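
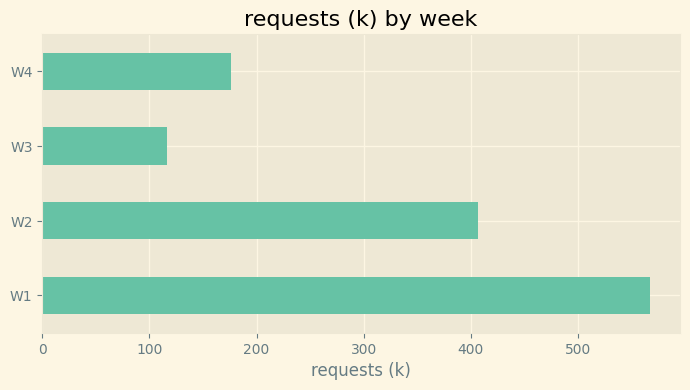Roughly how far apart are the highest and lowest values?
Max W1 ≈ 550, min W3 ≈ 100; range ≈ 450.

≈ 450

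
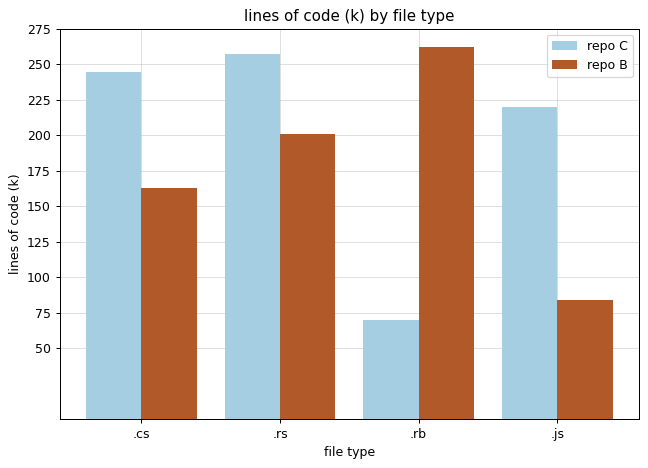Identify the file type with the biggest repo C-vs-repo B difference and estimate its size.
.rb, ≈ 175 k

.rb: repo C ≈ 75, repo B ≈ 250 → gap ≈ 175. Next-largest (.js) is only ≈ 150.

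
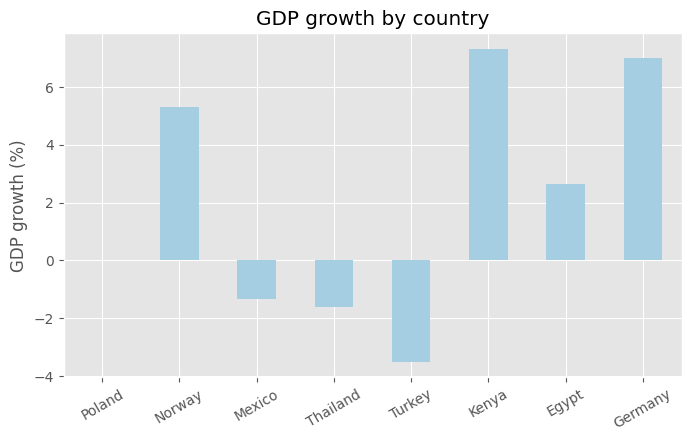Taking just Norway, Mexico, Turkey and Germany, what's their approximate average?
≈ 2

(5 + -1 + -3 + 7) / 4 ≈ 2.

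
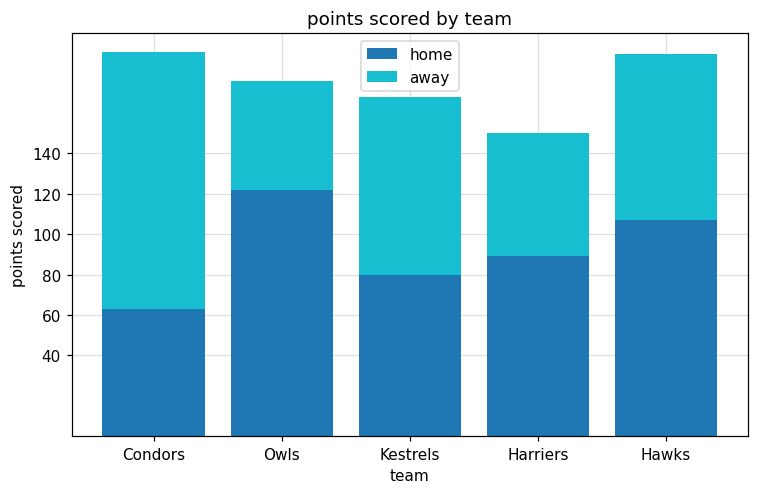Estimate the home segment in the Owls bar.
home top ≈ 120, bottom ≈ 0; segment ≈ 120.

≈ 120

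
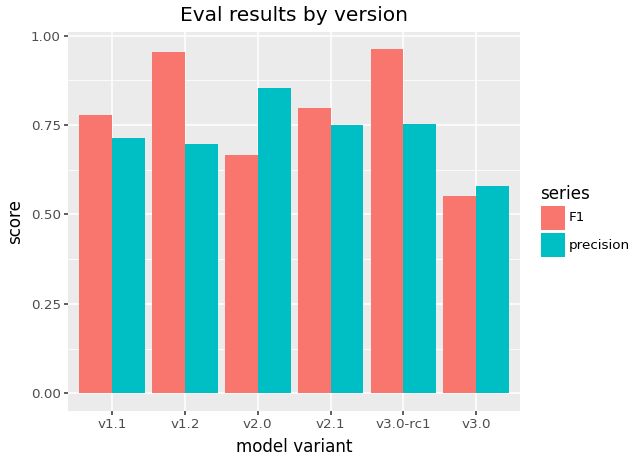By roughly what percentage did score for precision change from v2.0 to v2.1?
v2.0 ≈ 0.9, v2.1 ≈ 0.8; (0.8 − 0.9) / 0.9 ≈ -11.1%.

≈ -11.1%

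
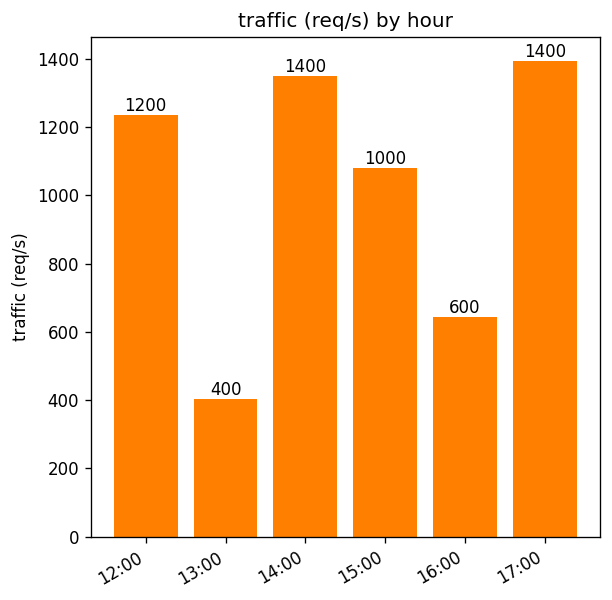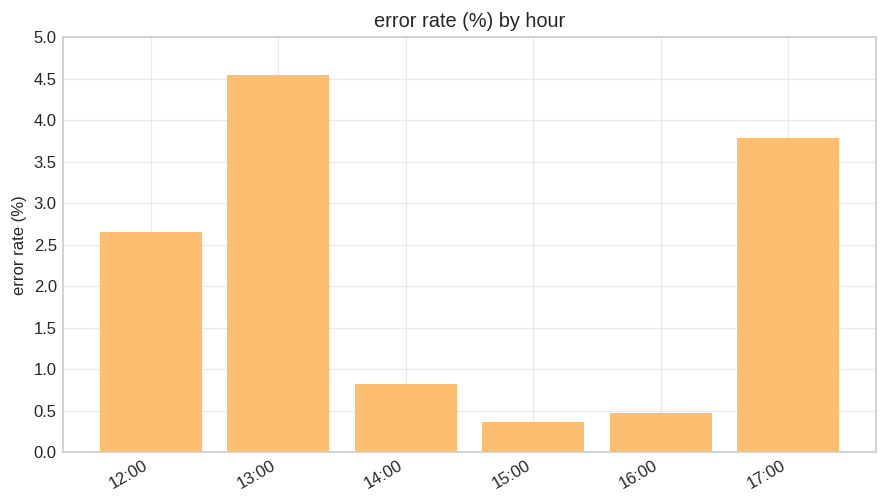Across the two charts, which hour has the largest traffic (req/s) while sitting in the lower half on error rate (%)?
Chart 2 median error rate (%) ≈ 1.5; below-median hours: 14:00, 15:00, 16:00. Among those, 14:00 has the highest traffic (req/s) (≈ 1400).

14:00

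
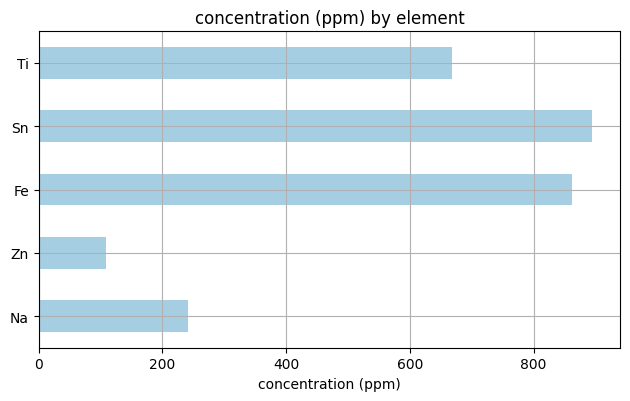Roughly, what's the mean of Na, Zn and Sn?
(200 + 100 + 900) / 3 ≈ 400.

≈ 400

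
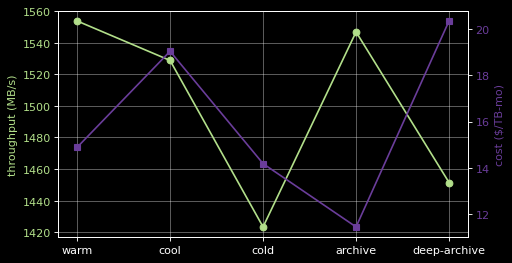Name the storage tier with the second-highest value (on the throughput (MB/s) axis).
Top 3 (on the throughput (MB/s) axis): warm ≈ 1560, archive ≈ 1540, cool ≈ 1520.

archive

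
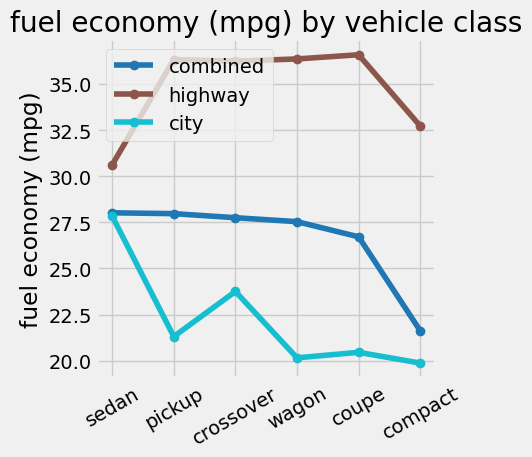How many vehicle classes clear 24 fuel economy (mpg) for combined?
Above 24: sedan, pickup, crossover, wagon, coupe.

5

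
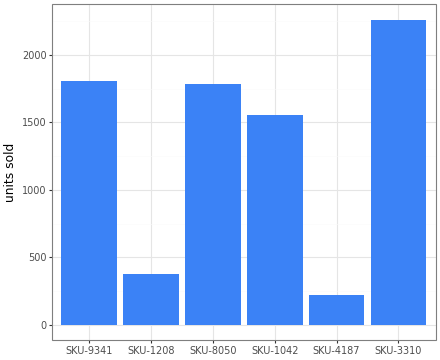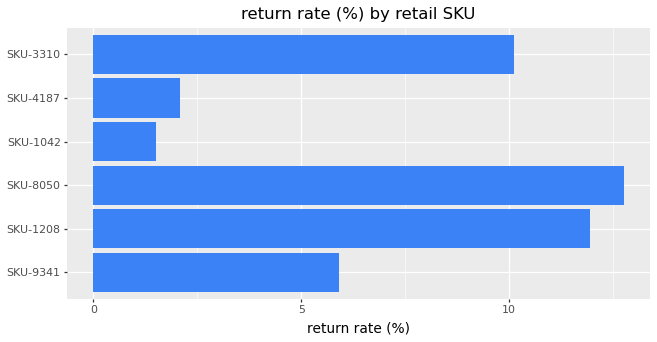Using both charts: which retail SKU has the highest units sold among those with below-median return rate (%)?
Chart 2 median return rate (%) ≈ 8; below-median retail SKUs: SKU-9341, SKU-1042, SKU-4187. Among those, SKU-9341 has the highest units sold (≈ 2000).

SKU-9341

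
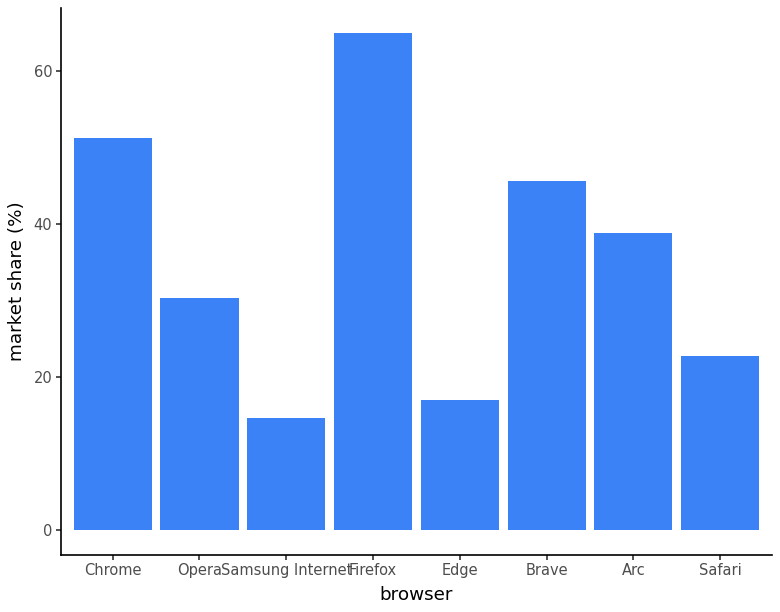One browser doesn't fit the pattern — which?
Firefox

Firefox ≈ 60; the rest sit between ≈ 10 and ≈ 50.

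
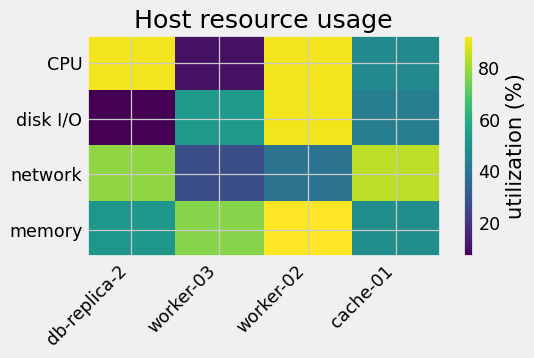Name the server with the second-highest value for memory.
worker-03

Top 3 for memory: worker-02 ≈ 90, worker-03 ≈ 80, db-replica-2 ≈ 50.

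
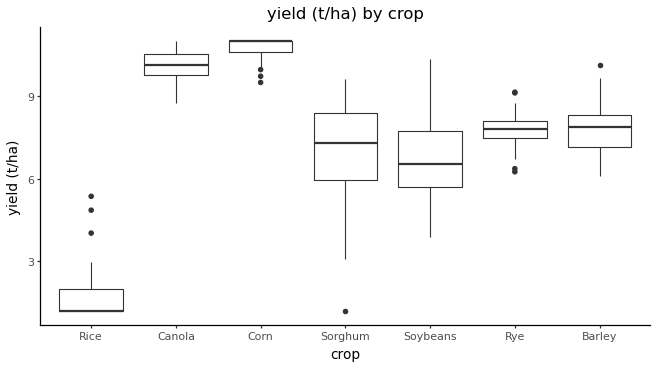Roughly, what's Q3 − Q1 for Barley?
≈ 1

Q3 ≈ 8, Q1 ≈ 7; IQR ≈ 1.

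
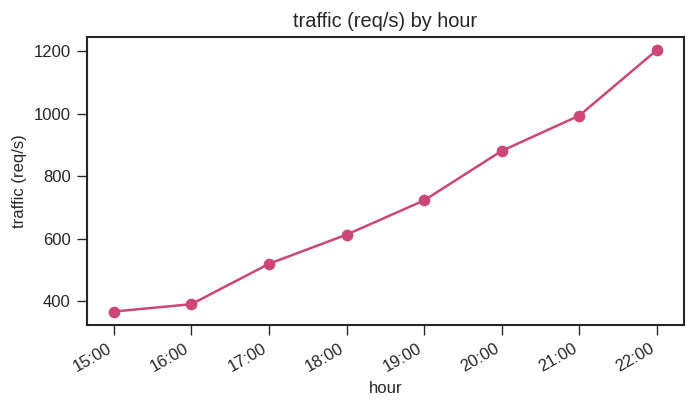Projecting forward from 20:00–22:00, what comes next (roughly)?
≈ 1350

Last three: 900, 1000, 1200 → slope ≈ 150/step → next ≈ 1350.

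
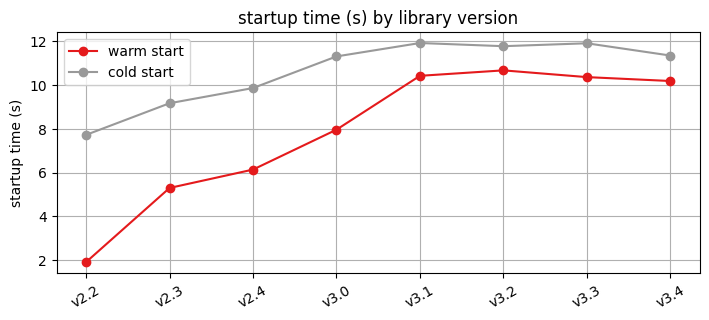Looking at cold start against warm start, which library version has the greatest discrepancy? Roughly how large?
v2.2: cold start ≈ 8, warm start ≈ 2 → gap ≈ 6. Next-largest (v2.3) is only ≈ 4.

v2.2, ≈ 6 s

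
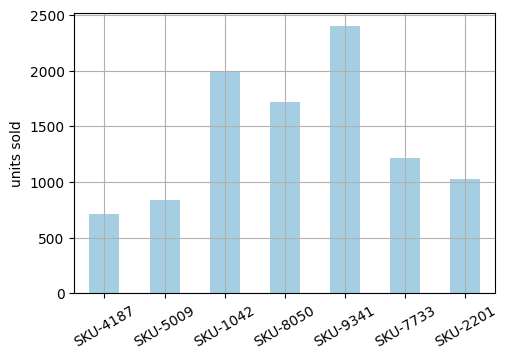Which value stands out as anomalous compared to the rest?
SKU-9341

SKU-9341 ≈ 2400; the rest sit between ≈ 800 and ≈ 2000.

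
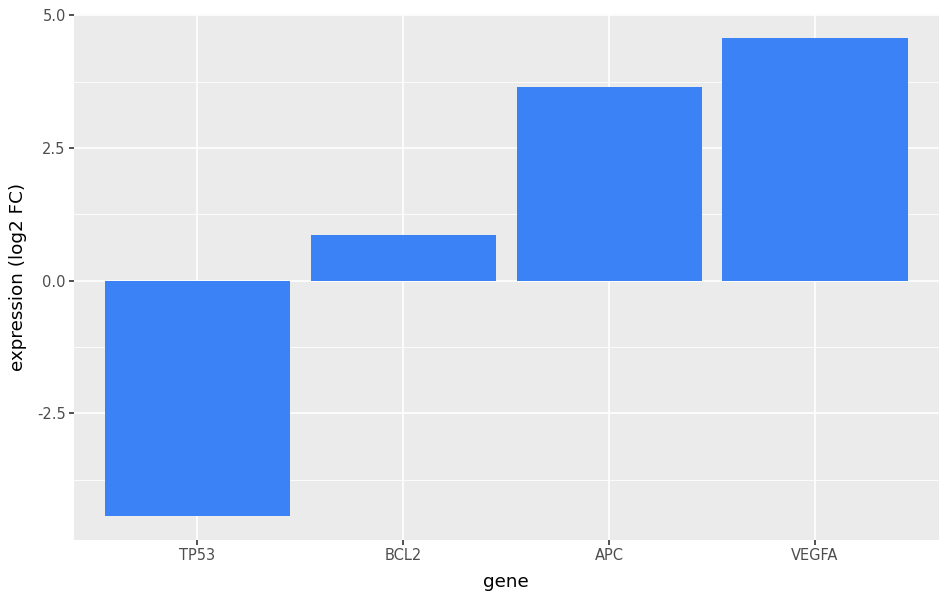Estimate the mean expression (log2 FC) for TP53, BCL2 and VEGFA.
(-4 + 1 + 5) / 3 ≈ 1.

≈ 1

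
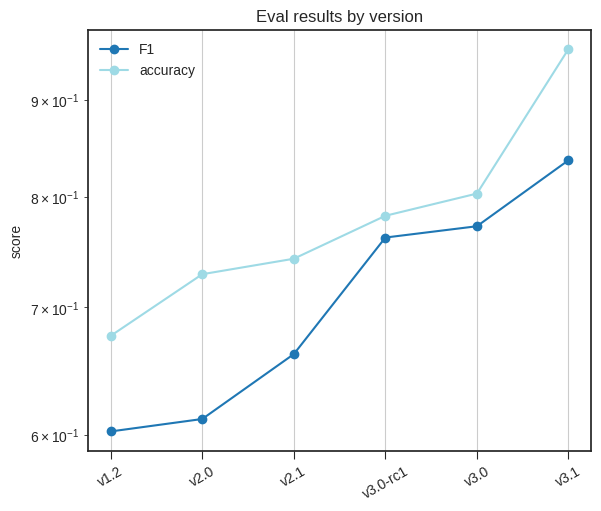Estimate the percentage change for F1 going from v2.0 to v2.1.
v2.0 ≈ 0.60, v2.1 ≈ 0.65; (0.65 − 0.60) / 0.60 ≈ +8.3%.

≈ +8.3%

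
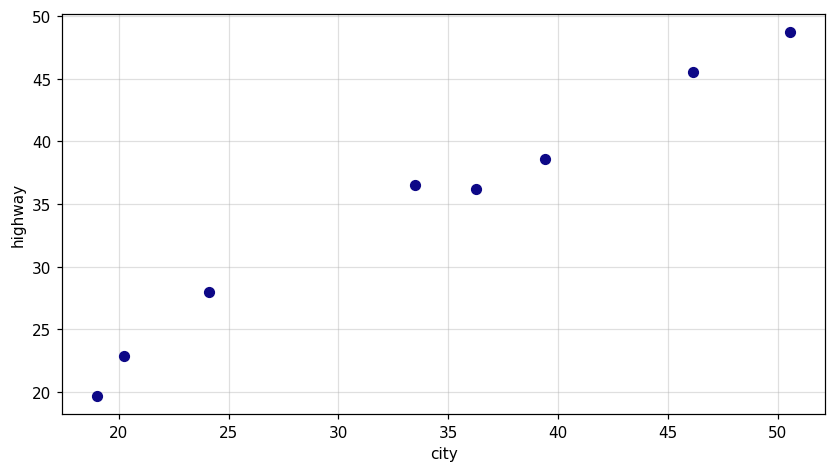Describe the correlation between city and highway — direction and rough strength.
Points are positively correlated; strong (|r| ≈ 1.0).

positive, strong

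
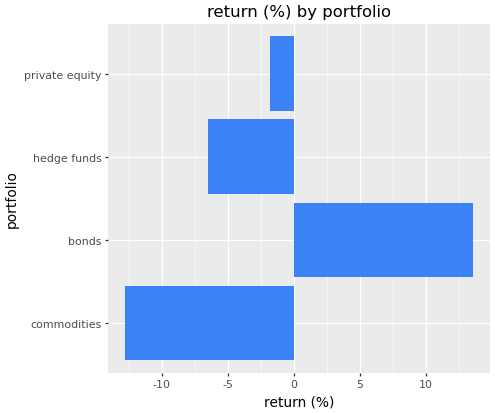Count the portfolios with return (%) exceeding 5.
1

Above 5: bonds.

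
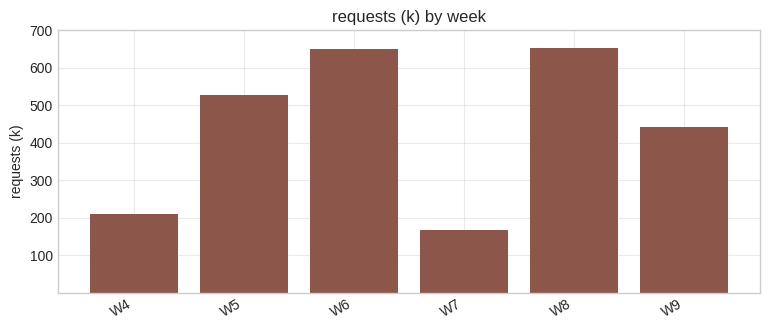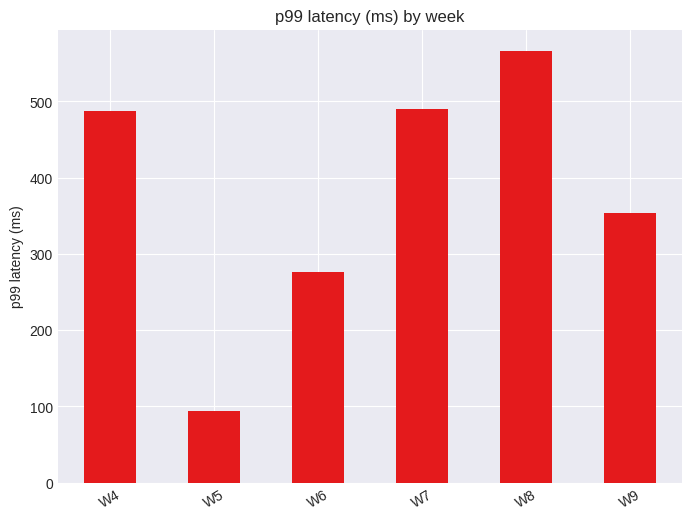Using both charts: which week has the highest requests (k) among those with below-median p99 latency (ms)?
W6

Chart 2 median p99 latency (ms) ≈ 400; below-median weeks: W5, W6, W9. Among those, W6 has the highest requests (k) (≈ 600).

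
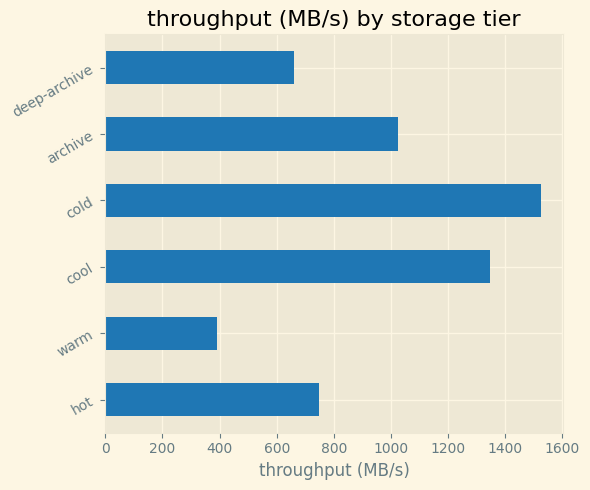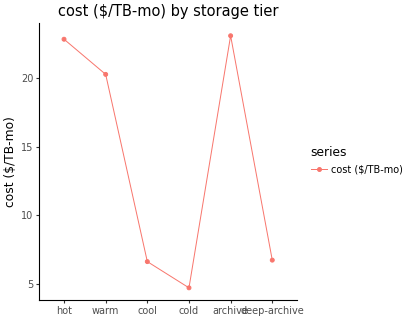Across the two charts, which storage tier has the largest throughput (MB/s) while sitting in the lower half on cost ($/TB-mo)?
Chart 2 median cost ($/TB-mo) ≈ 15; below-median storage tiers: cool, cold, deep-archive. Among those, cold has the highest throughput (MB/s) (≈ 1600).

cold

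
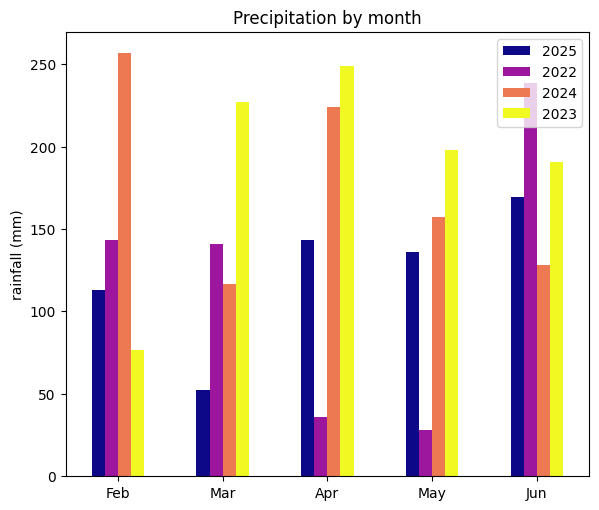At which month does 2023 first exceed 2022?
Feb: 2023 ≈ 75 vs 2022 ≈ 150 (not yet); Mar: 2023 ≈ 225 vs 2022 ≈ 150 (first crossover).

Mar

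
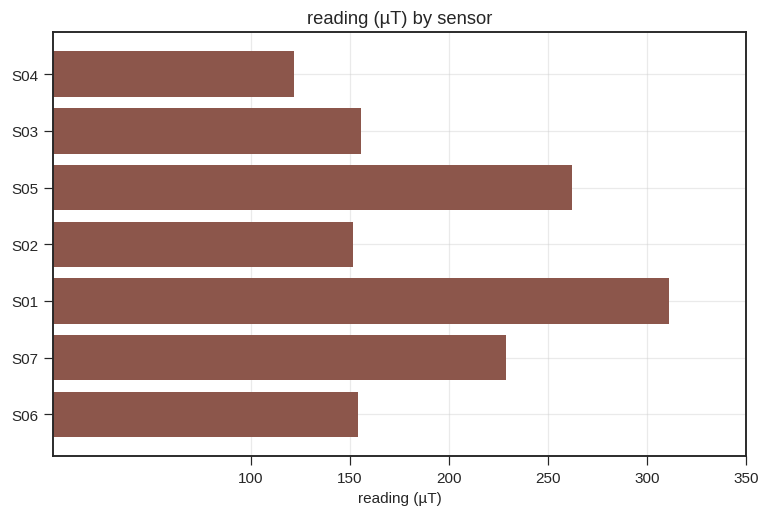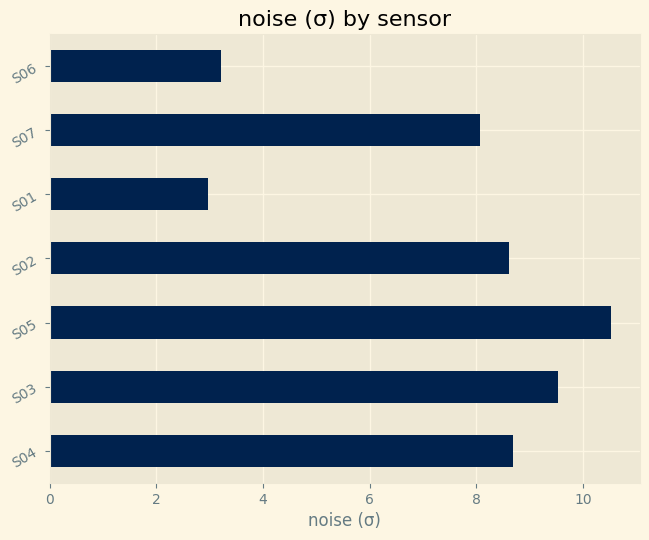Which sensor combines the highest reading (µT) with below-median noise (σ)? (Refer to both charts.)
S01

Chart 2 median noise (σ) ≈ 9; below-median sensors: S01, S07, S06. Among those, S01 has the highest reading (µT) (≈ 300).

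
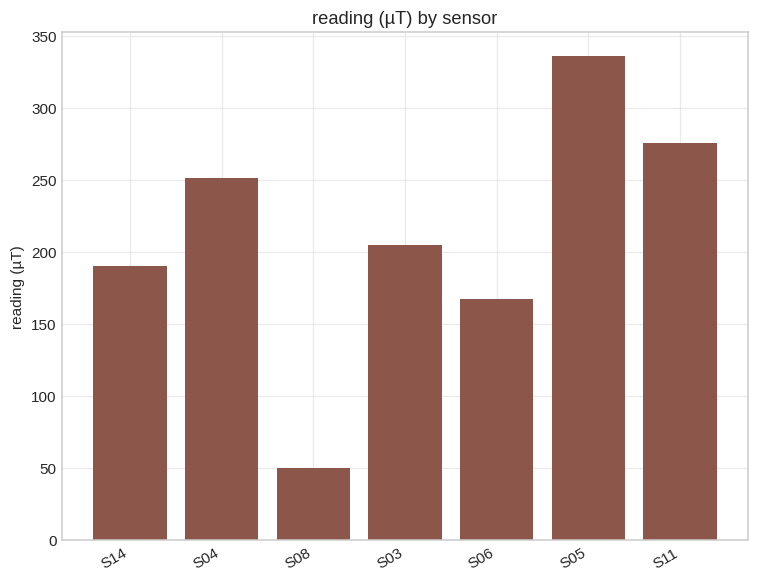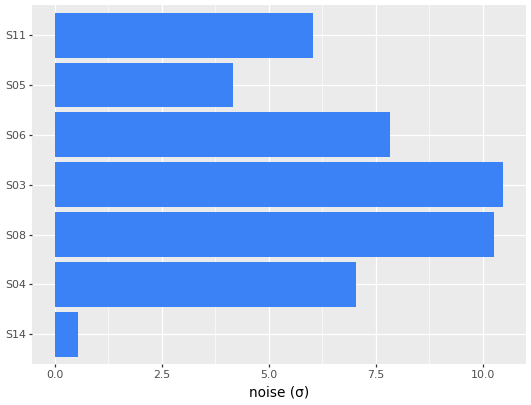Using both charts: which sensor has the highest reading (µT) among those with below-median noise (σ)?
S05

Chart 2 median noise (σ) ≈ 7; below-median sensors: S14, S05, S11. Among those, S05 has the highest reading (µT) (≈ 350).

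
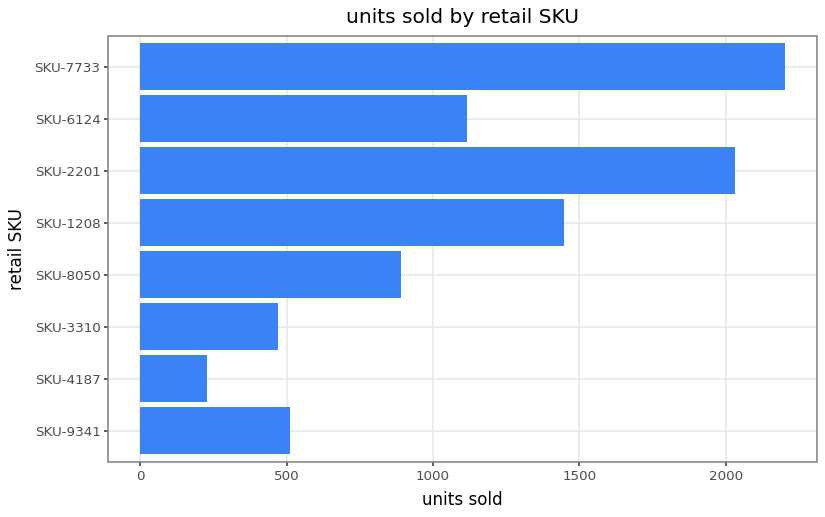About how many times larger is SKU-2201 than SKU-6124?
SKU-2201 ≈ 2000, SKU-6124 ≈ 1200; 2000/1200 ≈ 1.67.

≈ 1.67×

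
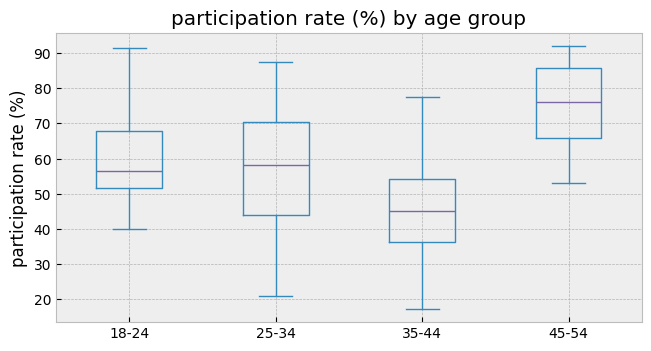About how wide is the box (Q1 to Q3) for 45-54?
Q3 ≈ 85, Q1 ≈ 65; IQR ≈ 20.

≈ 20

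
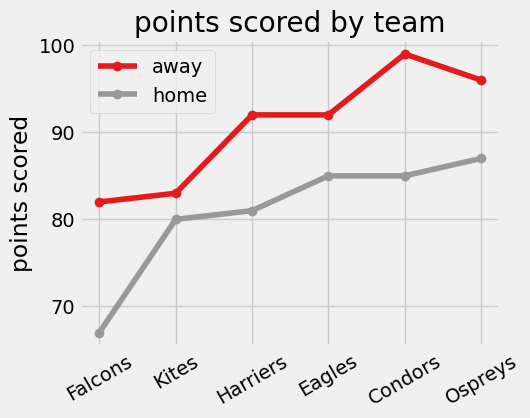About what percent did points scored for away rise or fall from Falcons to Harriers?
≈ +12.5%

Falcons ≈ 80, Harriers ≈ 90; (90 − 80) / 80 ≈ +12.5%.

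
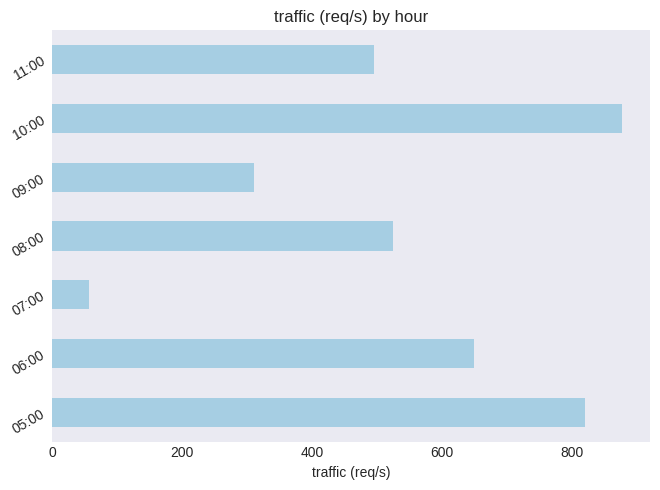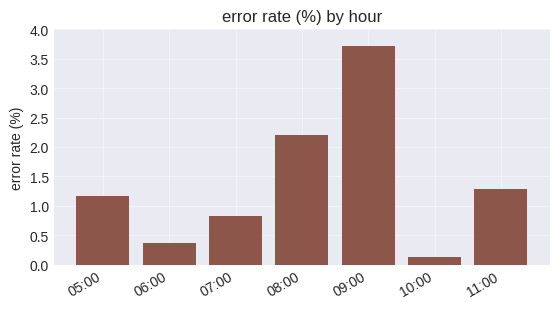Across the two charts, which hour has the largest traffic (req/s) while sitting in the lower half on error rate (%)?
Chart 2 median error rate (%) ≈ 1; below-median hours: 06:00, 07:00, 10:00. Among those, 10:00 has the highest traffic (req/s) (≈ 900).

10:00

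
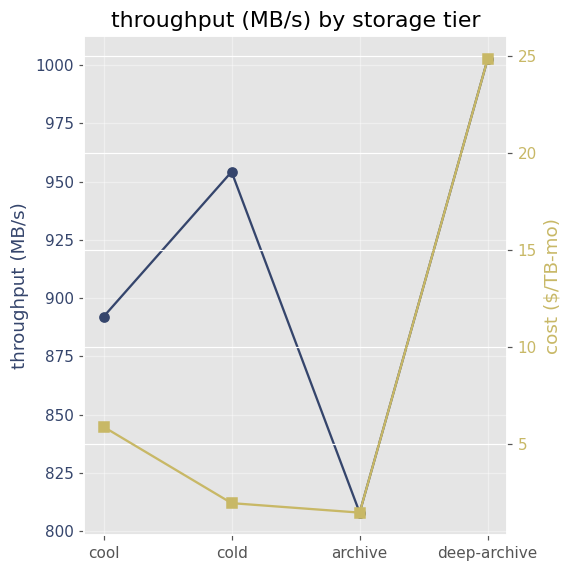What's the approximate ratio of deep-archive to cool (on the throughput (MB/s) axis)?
≈ 1.11×

deep-archive ≈ 1000, cool ≈ 900; 1000/900 ≈ 1.11.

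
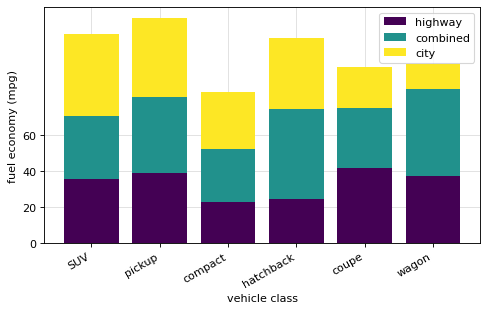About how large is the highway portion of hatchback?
≈ 20

highway top ≈ 20, bottom ≈ 0; segment ≈ 20.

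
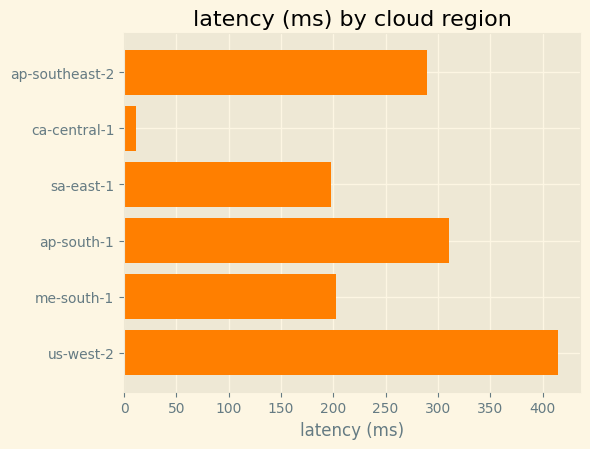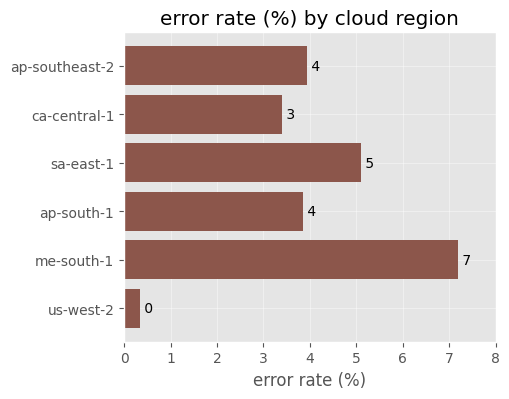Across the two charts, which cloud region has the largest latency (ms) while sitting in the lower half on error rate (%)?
Chart 2 median error rate (%) ≈ 4; below-median cloud regions: ca-central-1, ap-south-1, us-west-2. Among those, us-west-2 has the highest latency (ms) (≈ 400).

us-west-2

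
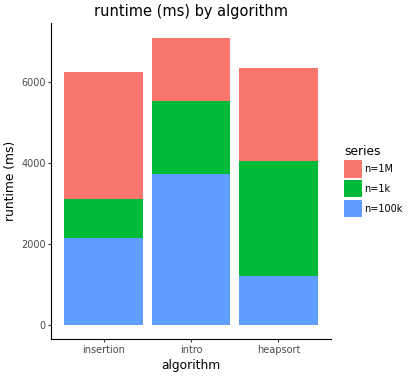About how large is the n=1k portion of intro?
n=1k top ≈ 6000, bottom ≈ 4000; segment ≈ 2000.

≈ 2000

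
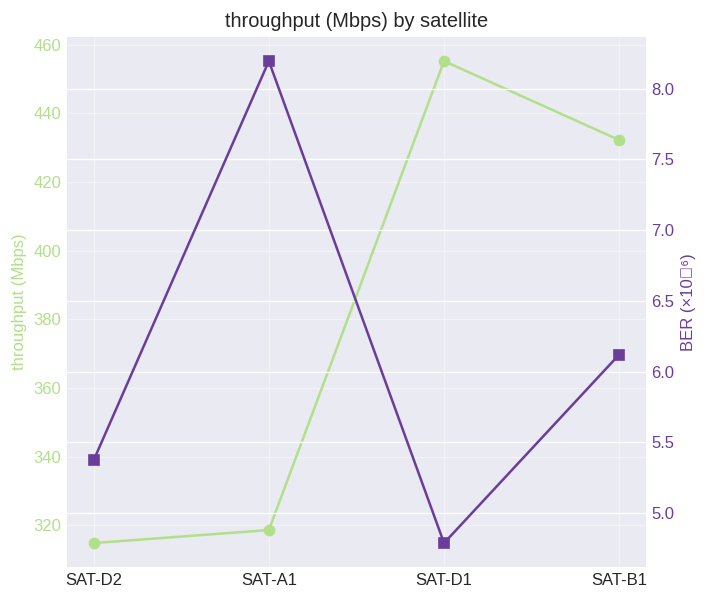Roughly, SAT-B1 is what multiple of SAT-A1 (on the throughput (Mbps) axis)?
≈ 1.38×

SAT-B1 ≈ 440, SAT-A1 ≈ 320; 440/320 ≈ 1.38.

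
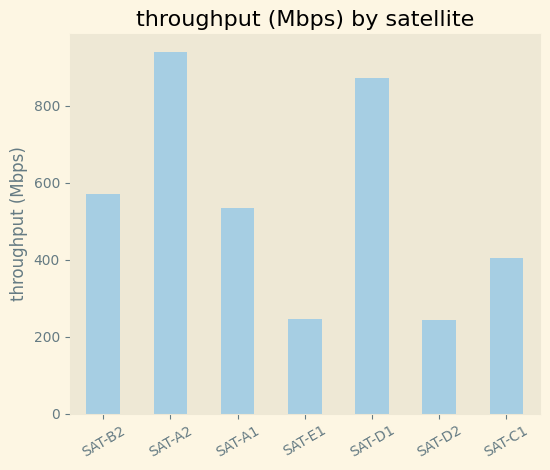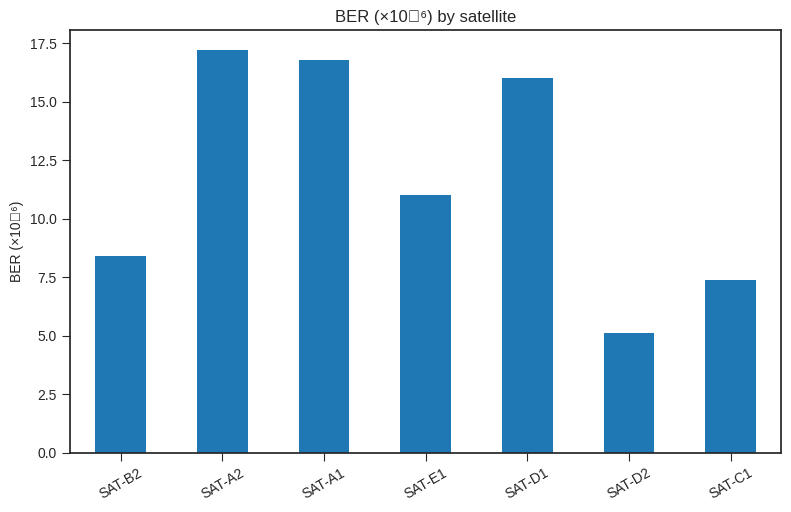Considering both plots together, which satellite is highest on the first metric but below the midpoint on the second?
Chart 2 median BER (×10⁻⁶) ≈ 10; below-median satellites: SAT-B2, SAT-D2, SAT-C1. Among those, SAT-B2 has the highest throughput (Mbps) (≈ 600).

SAT-B2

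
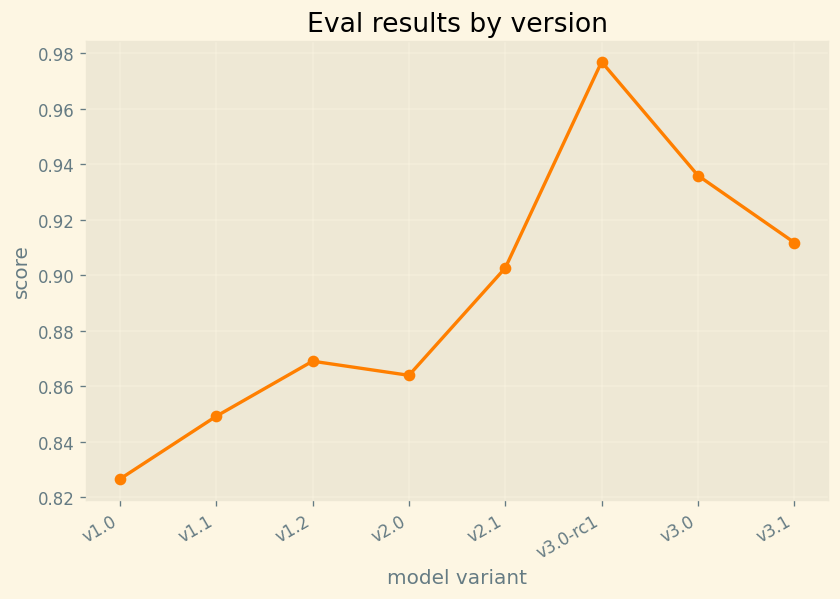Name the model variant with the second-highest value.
Top 3: v3.0-rc1 ≈ 0.98, v3.0 ≈ 0.94, v3.1 ≈ 0.92.

v3.0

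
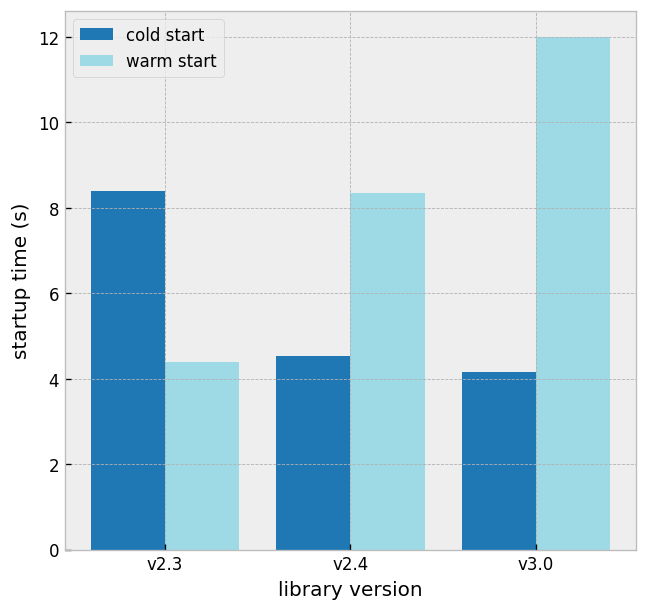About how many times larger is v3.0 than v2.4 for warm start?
≈ 1.5×

v3.0 ≈ 12, v2.4 ≈ 8; 12/8 ≈ 1.5.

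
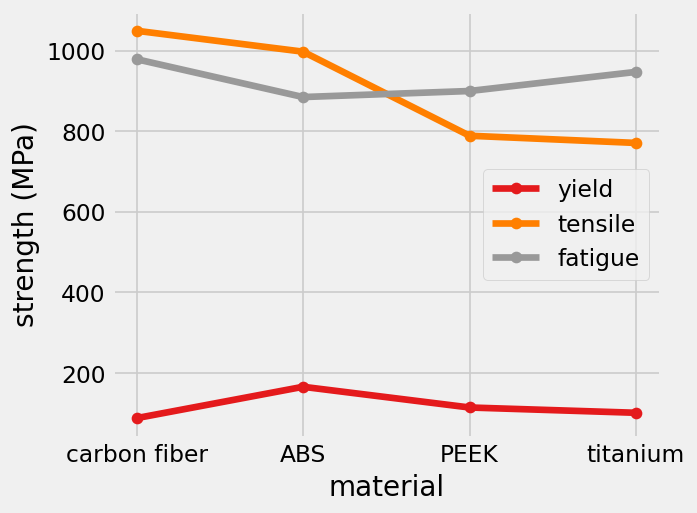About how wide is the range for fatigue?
Max carbon fiber ≈ 1000, min ABS ≈ 900; range ≈ 100.

≈ 100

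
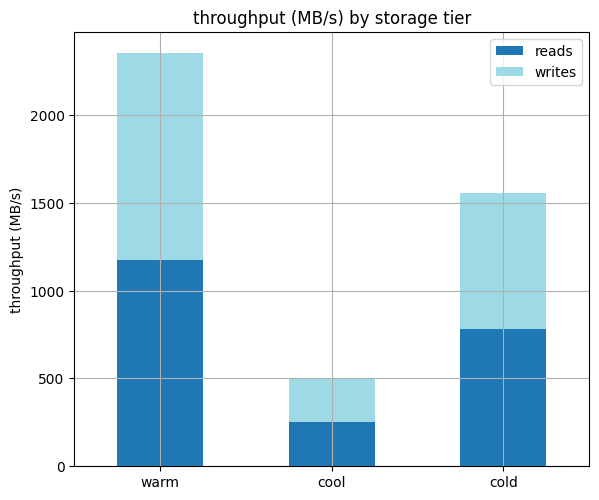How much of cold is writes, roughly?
≈ 800

writes top ≈ 1600, bottom ≈ 800; segment ≈ 800.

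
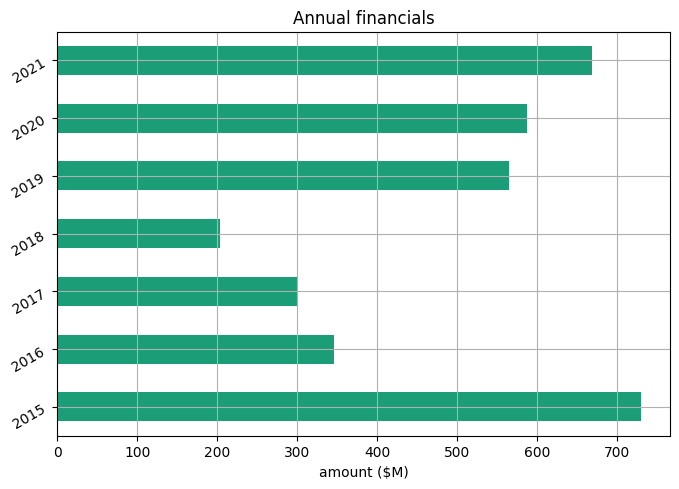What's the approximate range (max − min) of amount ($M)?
Max 2015 ≈ 700, min 2018 ≈ 200; range ≈ 500.

≈ 500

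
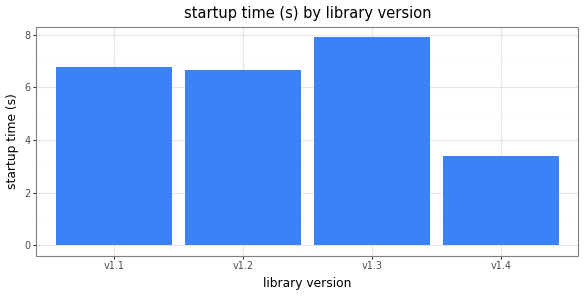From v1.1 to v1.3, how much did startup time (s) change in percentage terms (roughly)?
v1.1 ≈ 7, v1.3 ≈ 8; (8 − 7) / 7 ≈ +14.3%.

≈ +14.3%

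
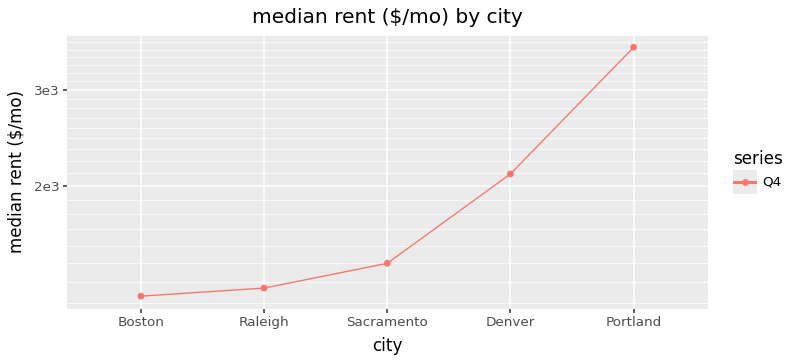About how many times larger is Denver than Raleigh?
Denver ≈ 2200, Raleigh ≈ 1400; 2200/1400 ≈ 1.57.

≈ 1.57×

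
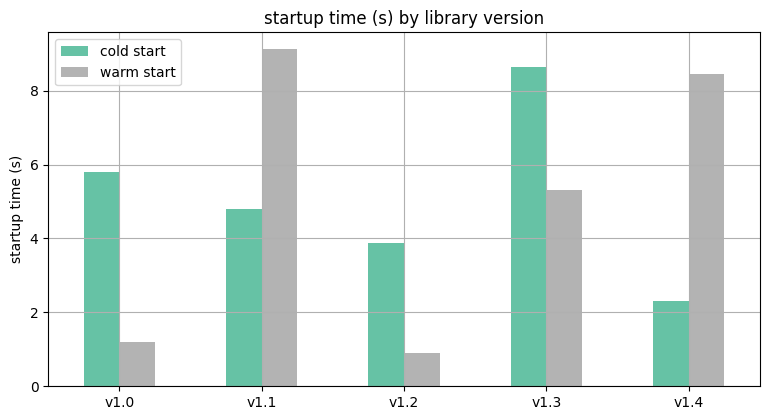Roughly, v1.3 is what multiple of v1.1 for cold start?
v1.3 ≈ 9, v1.1 ≈ 5; 9/5 ≈ 1.8.

≈ 1.8×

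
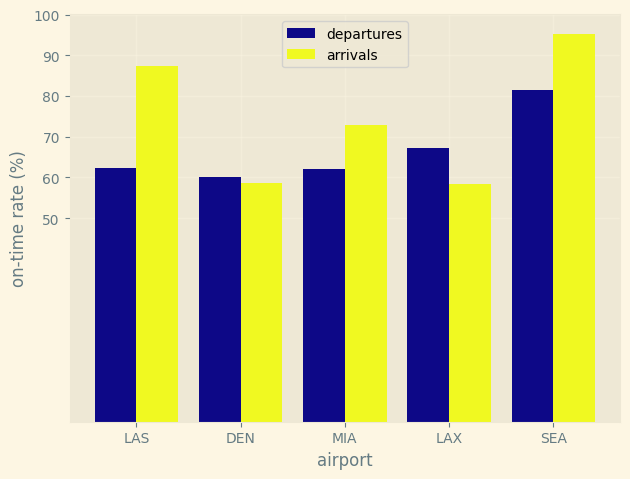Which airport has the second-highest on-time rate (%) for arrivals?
LAS

Top 3 for arrivals: SEA ≈ 100, LAS ≈ 90, MIA ≈ 70.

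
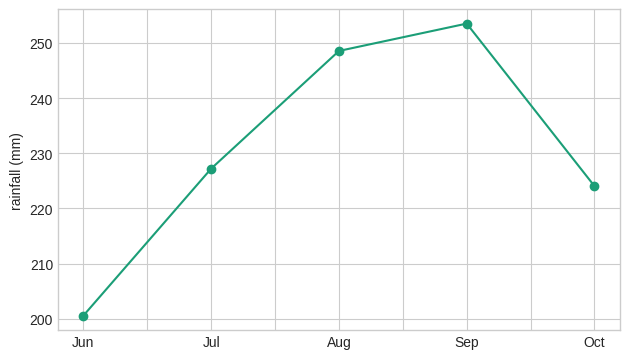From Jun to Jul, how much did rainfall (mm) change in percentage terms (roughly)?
Jun ≈ 200, Jul ≈ 225; (225 − 200) / 200 ≈ +12.5%.

≈ +12.5%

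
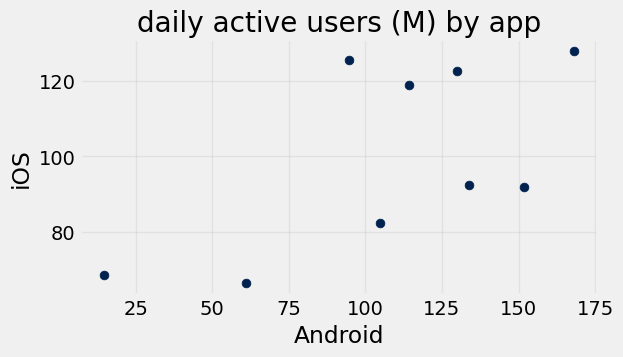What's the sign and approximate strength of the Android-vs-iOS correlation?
Points are positively correlated; moderate (|r| ≈ 0.6).

positive, moderate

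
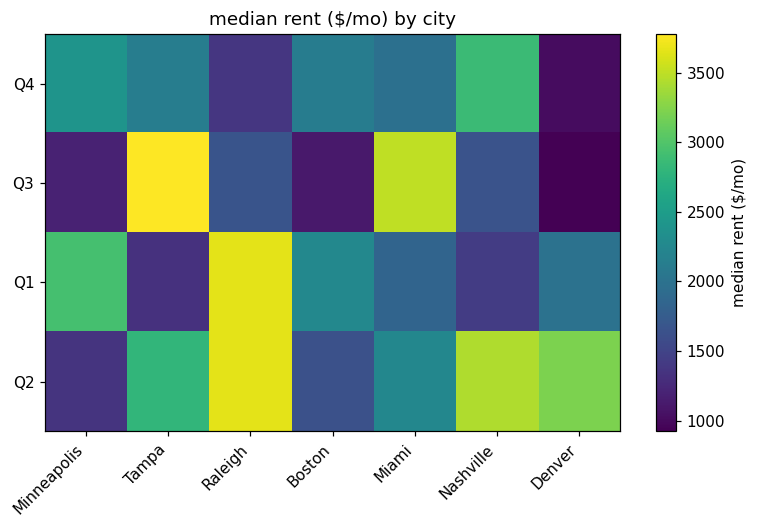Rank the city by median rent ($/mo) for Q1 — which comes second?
Top 3 for Q1: Raleigh ≈ 3500, Minneapolis ≈ 3000, Boston ≈ 2500.

Minneapolis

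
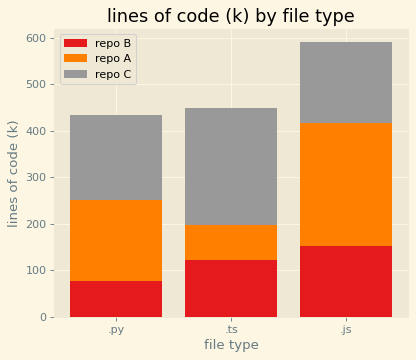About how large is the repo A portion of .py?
≈ 150

repo A top ≈ 250, bottom ≈ 100; segment ≈ 150.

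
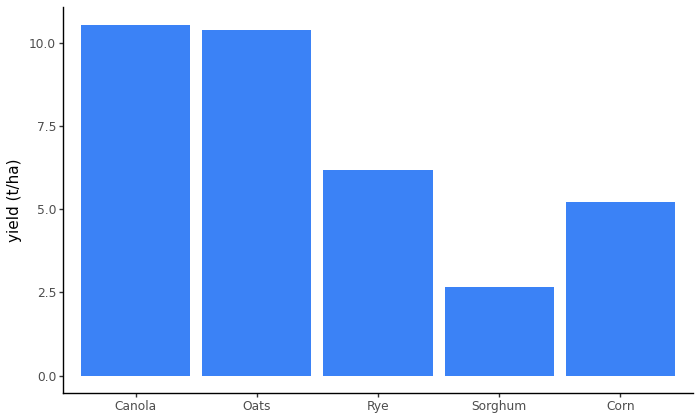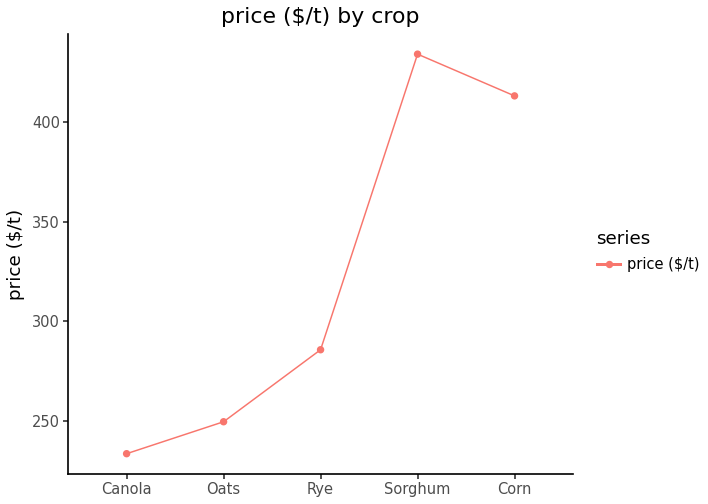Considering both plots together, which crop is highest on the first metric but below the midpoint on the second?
Canola

Chart 2 median price ($/t) ≈ 300; below-median crops: Canola, Oats. Among those, Canola has the highest yield (t/ha) (≈ 11).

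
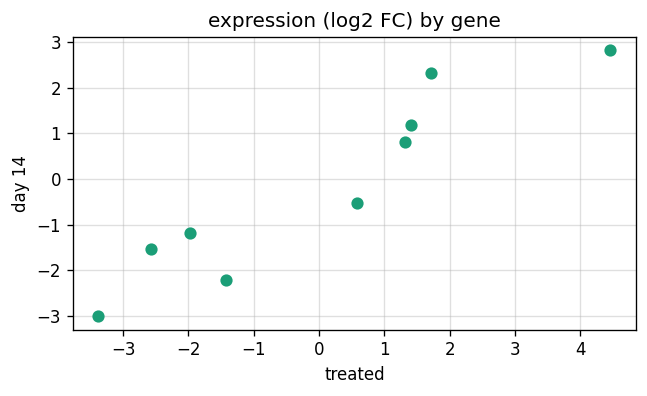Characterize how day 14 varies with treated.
positive, strong

Points are positively correlated; strong (|r| ≈ 0.9).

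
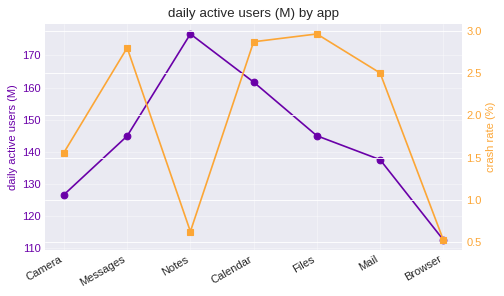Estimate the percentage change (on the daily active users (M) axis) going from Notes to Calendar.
≈ -11.1%

Notes ≈ 180, Calendar ≈ 160; (160 − 180) / 180 ≈ -11.1%.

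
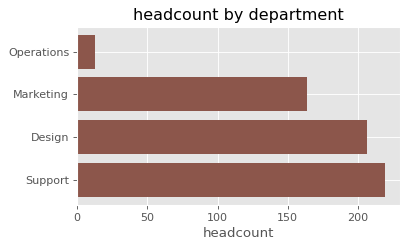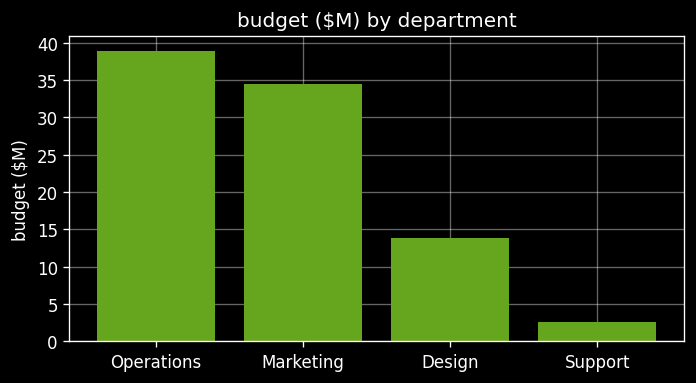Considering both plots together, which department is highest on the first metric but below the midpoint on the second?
Chart 2 median budget ($M) ≈ 25; below-median departments: Design, Support. Among those, Support has the highest headcount (≈ 225).

Support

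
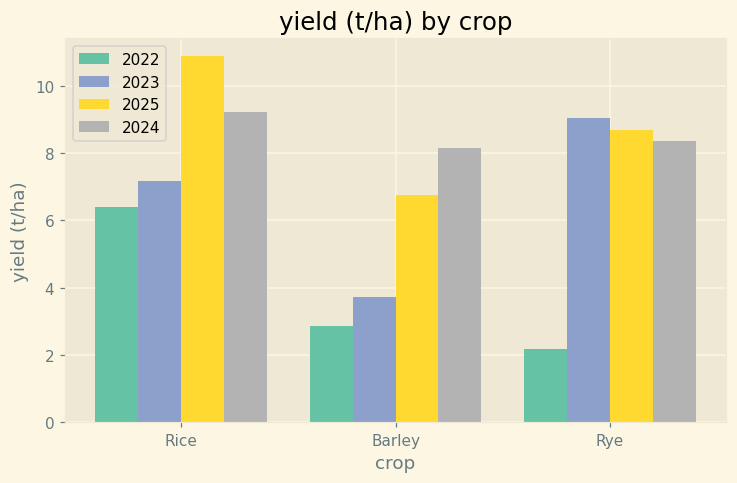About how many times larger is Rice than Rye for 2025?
Rice ≈ 11, Rye ≈ 9; 11/9 ≈ 1.22.

≈ 1.22×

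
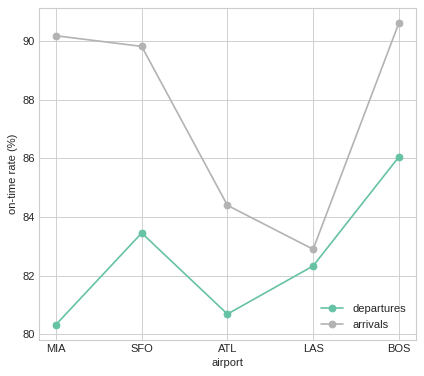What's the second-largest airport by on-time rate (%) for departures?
SFO

Top 3 for departures: BOS ≈ 86, SFO ≈ 83, LAS ≈ 82.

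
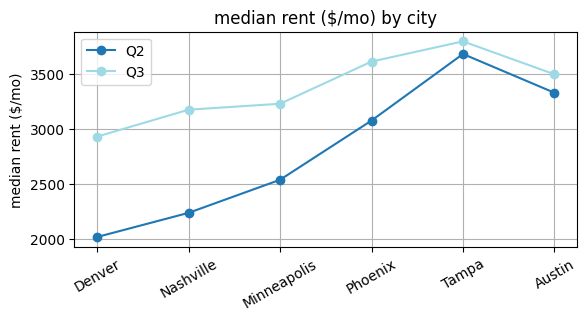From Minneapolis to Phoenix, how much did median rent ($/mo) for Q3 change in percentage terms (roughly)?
Minneapolis ≈ 3200, Phoenix ≈ 3600; (3600 − 3200) / 3200 ≈ +12.5%.

≈ +12.5%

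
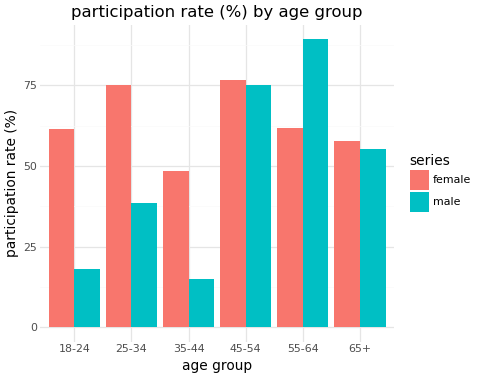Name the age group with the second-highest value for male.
45-54

Top 3 for male: 55-64 ≈ 90, 45-54 ≈ 80, 65+ ≈ 60.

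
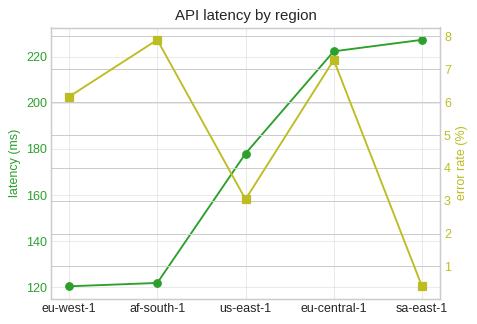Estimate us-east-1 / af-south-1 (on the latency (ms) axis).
us-east-1 ≈ 180, af-south-1 ≈ 120; 180/120 ≈ 1.5.

≈ 1.5×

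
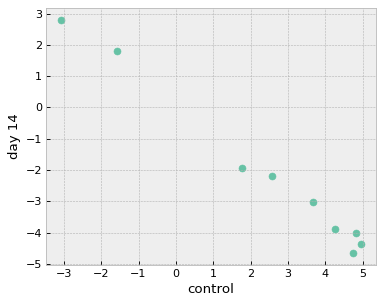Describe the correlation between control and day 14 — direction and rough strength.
Points are negatively correlated; strong (|r| ≈ 1.0).

negative, strong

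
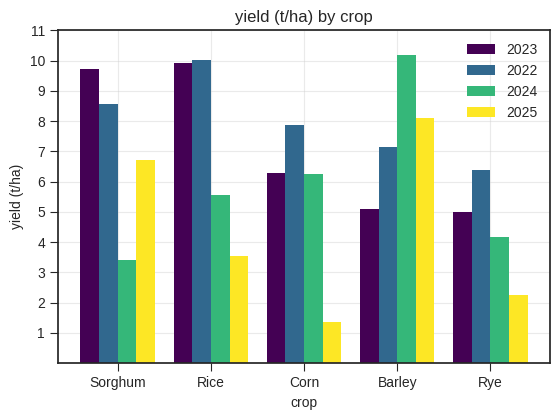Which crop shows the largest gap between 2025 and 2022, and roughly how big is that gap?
Corn: 2025 ≈ 1, 2022 ≈ 8 → gap ≈ 7. Next-largest (Rice) is only ≈ 6.

Corn, ≈ 7 t/ha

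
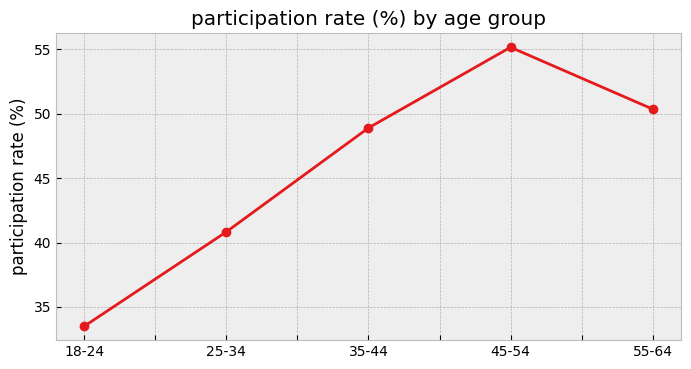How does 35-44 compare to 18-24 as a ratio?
35-44 ≈ 48, 18-24 ≈ 34; 48/34 ≈ 1.41.

≈ 1.41×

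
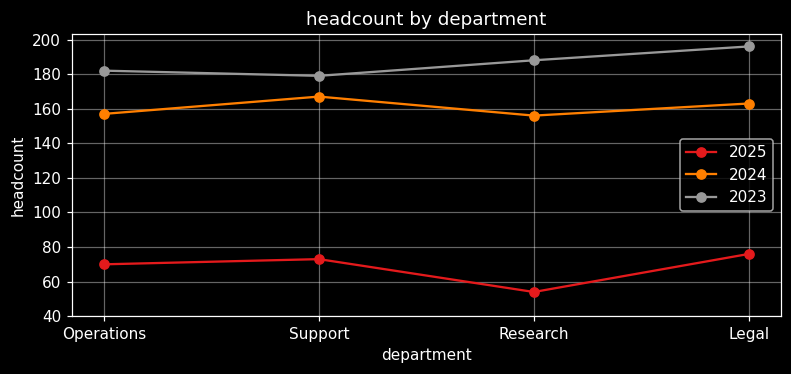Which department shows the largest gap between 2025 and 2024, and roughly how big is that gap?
Research, ≈ 100

Research: 2025 ≈ 60, 2024 ≈ 160 → gap ≈ 100. Next-largest (Support) is only ≈ 80.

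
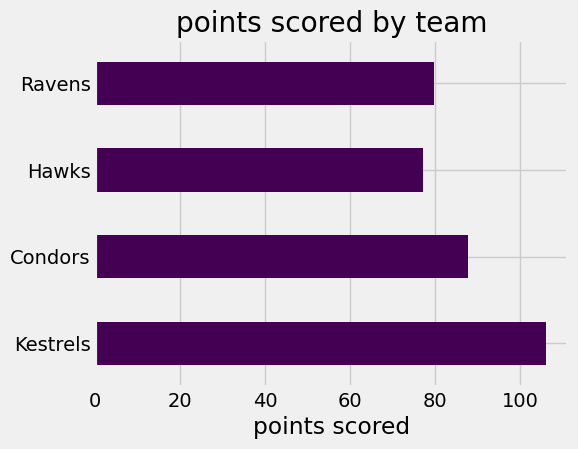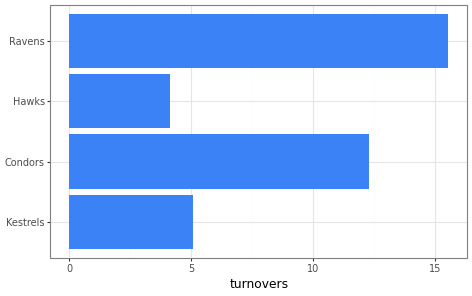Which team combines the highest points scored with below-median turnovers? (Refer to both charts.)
Chart 2 median turnovers ≈ 8; below-median teams: Kestrels, Hawks. Among those, Kestrels has the highest points scored (≈ 110).

Kestrels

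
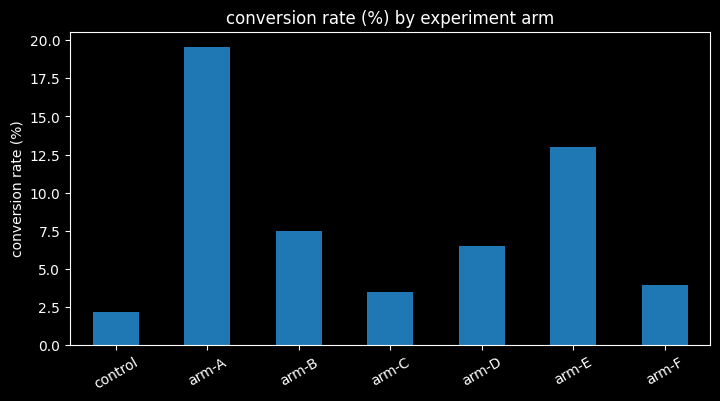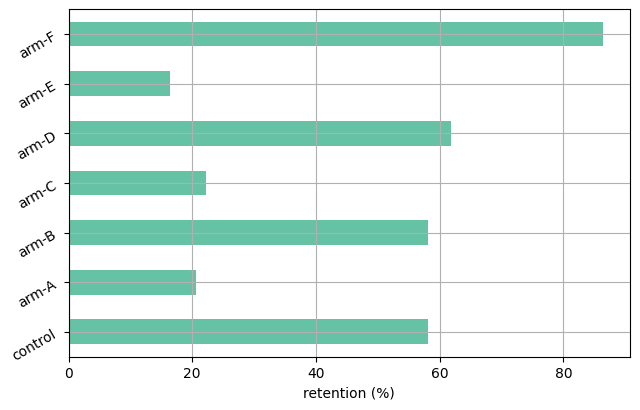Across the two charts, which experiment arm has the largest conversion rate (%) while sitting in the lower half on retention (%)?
Chart 2 median retention (%) ≈ 60; below-median experiment arms: arm-A, arm-C, arm-E. Among those, arm-A has the highest conversion rate (%) (≈ 20).

arm-A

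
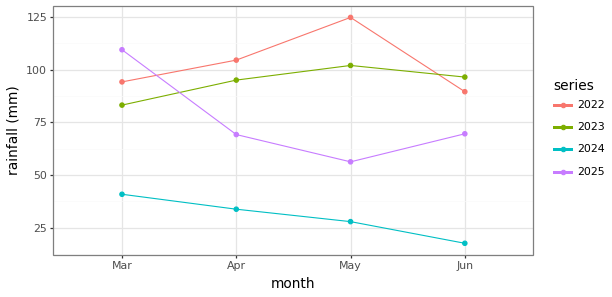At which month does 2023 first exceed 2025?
Mar: 2023 ≈ 80 vs 2025 ≈ 110 (not yet); Apr: 2023 ≈ 100 vs 2025 ≈ 70 (first crossover).

Apr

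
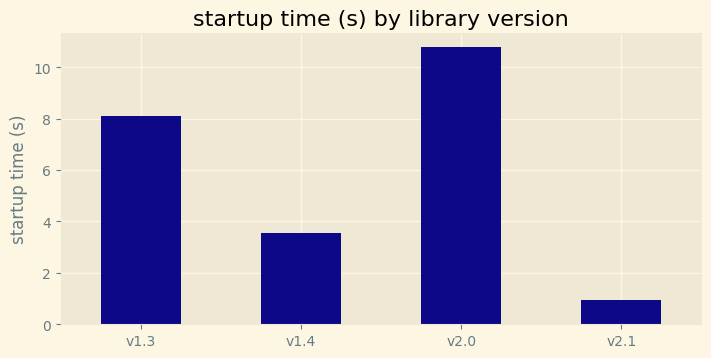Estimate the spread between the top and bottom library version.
Max v2.0 ≈ 11, min v2.1 ≈ 1; range ≈ 10.

≈ 10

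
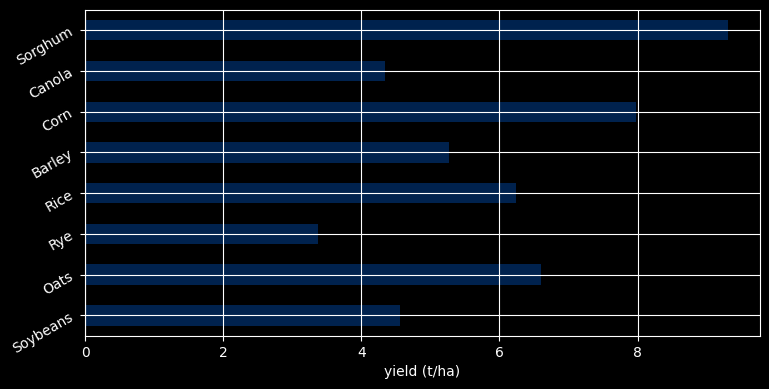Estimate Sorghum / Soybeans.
Sorghum ≈ 9, Soybeans ≈ 5; 9/5 ≈ 1.8.

≈ 1.8×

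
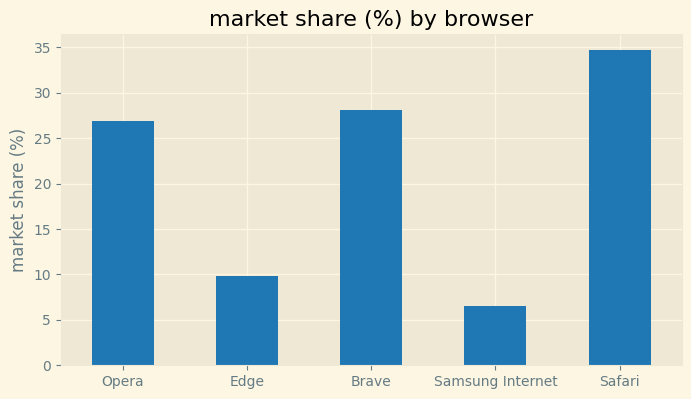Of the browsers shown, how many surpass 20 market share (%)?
Above 20: Opera, Brave, Safari.

3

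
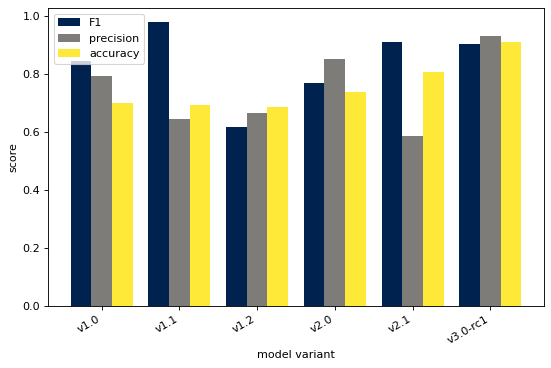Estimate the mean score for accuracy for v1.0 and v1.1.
(0.7 + 0.7) / 2 ≈ 0.7.

≈ 0.7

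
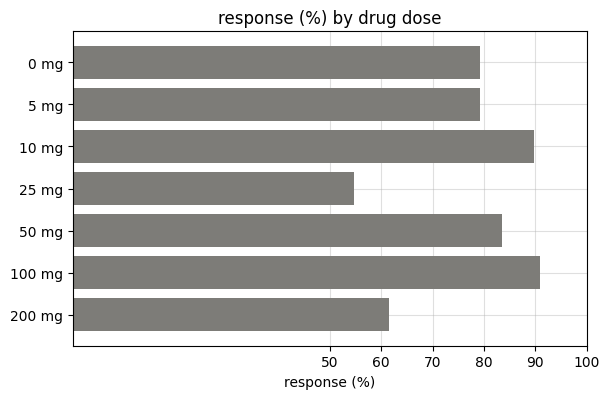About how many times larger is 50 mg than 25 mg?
50 mg ≈ 80, 25 mg ≈ 50; 80/50 ≈ 1.6.

≈ 1.6×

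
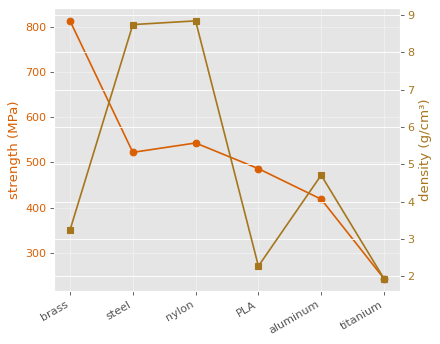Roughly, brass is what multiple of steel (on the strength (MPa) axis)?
≈ 1.6×

brass ≈ 800, steel ≈ 500; 800/500 ≈ 1.6.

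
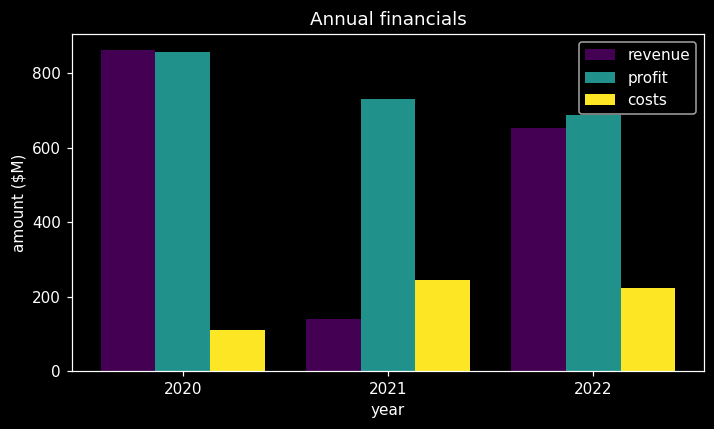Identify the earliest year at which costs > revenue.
2021

2020: costs ≈ 100 vs revenue ≈ 900 (not yet); 2021: costs ≈ 200 vs revenue ≈ 100 (first crossover).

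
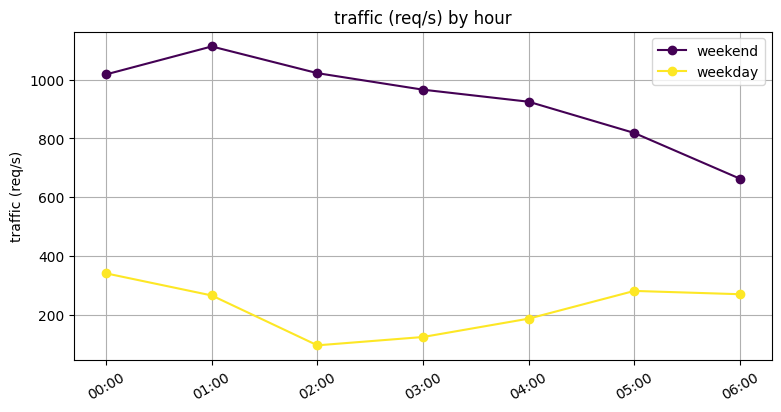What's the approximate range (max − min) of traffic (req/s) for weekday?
≈ 200

Max 00:00 ≈ 300, min 02:00 ≈ 100; range ≈ 200.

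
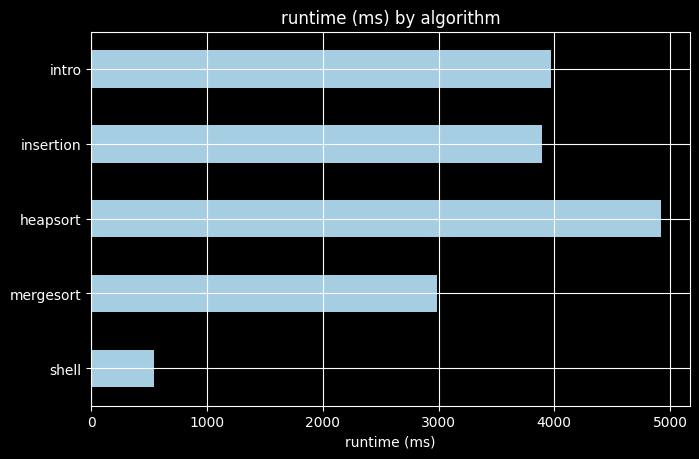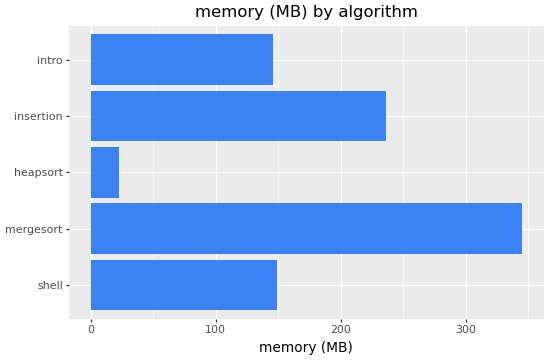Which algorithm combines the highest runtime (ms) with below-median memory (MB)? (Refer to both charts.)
heapsort

Chart 2 median memory (MB) ≈ 150; below-median algorithms: heapsort, intro. Among those, heapsort has the highest runtime (ms) (≈ 5000).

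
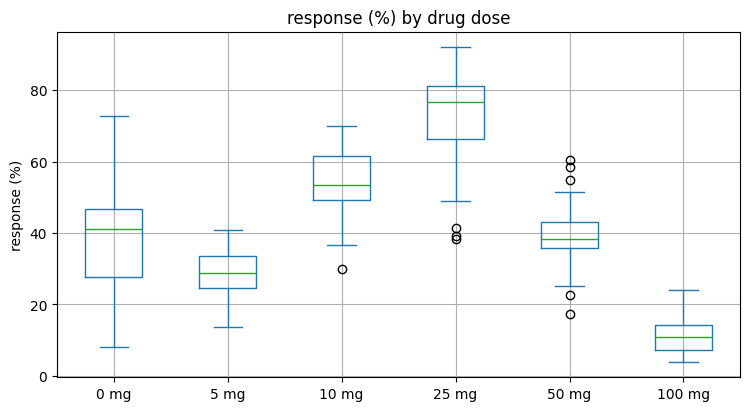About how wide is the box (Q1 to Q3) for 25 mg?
≈ 15

Q3 ≈ 80, Q1 ≈ 65; IQR ≈ 15.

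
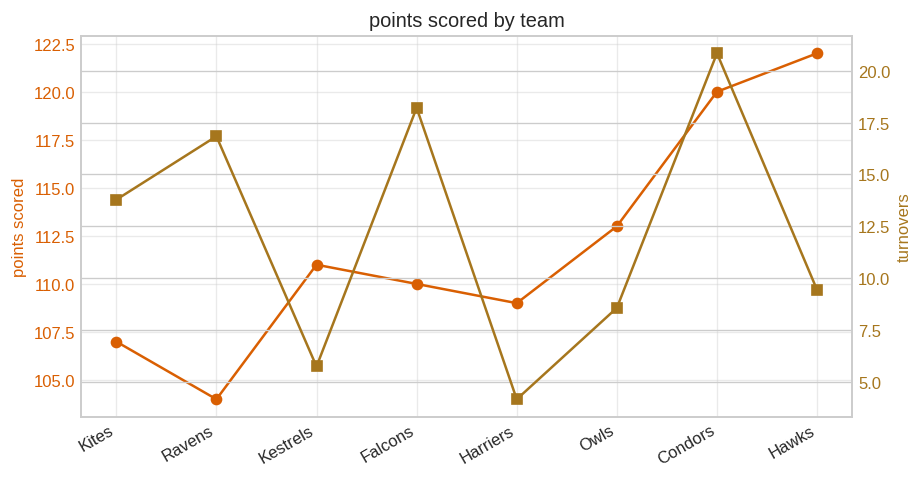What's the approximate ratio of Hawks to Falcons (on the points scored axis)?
Hawks ≈ 122, Falcons ≈ 110; 122/110 ≈ 1.11.

≈ 1.11×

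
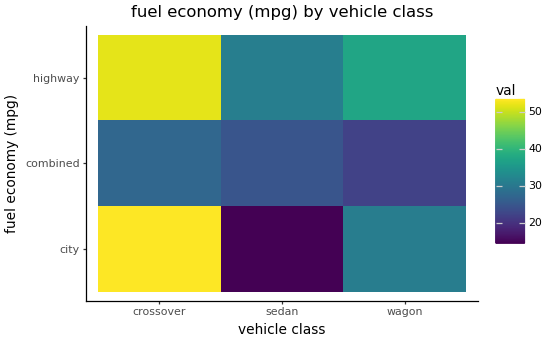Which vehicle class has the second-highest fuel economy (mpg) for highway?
wagon

Top 3 for highway: crossover ≈ 50, wagon ≈ 35, sedan ≈ 30.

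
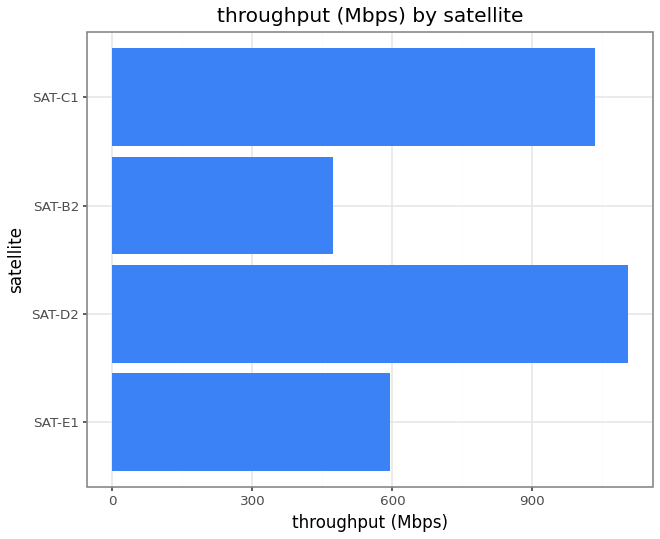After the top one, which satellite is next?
Top 3: SAT-D2 ≈ 1100, SAT-C1 ≈ 1000, SAT-E1 ≈ 600.

SAT-C1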